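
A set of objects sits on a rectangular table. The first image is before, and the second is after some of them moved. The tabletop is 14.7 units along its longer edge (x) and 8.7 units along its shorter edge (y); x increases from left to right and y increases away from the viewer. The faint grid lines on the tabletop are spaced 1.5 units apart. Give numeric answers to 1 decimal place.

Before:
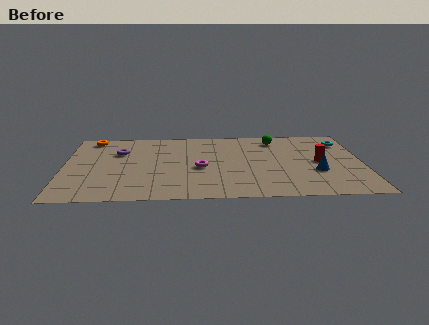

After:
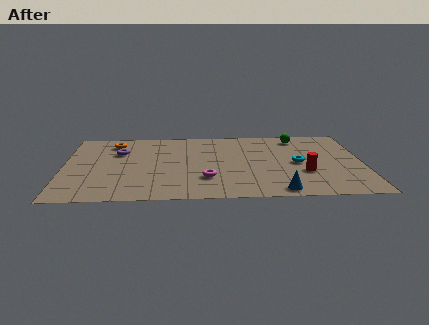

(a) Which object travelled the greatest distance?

the cyan torus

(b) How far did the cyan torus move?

3.4

From (13.8, 6.7) to (11.5, 4.2), the cyan torus covered √(2.3² + 2.5²) ≈ 3.4 units.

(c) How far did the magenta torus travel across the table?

1.3

From (6.7, 3.8) to (7.0, 2.5), the magenta torus covered √(0.3² + 1.3²) ≈ 1.3 units.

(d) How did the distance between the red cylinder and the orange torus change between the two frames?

-1.5

Before: roughly 11.8 units apart; after: 10.3. That's 1.5 units closer together.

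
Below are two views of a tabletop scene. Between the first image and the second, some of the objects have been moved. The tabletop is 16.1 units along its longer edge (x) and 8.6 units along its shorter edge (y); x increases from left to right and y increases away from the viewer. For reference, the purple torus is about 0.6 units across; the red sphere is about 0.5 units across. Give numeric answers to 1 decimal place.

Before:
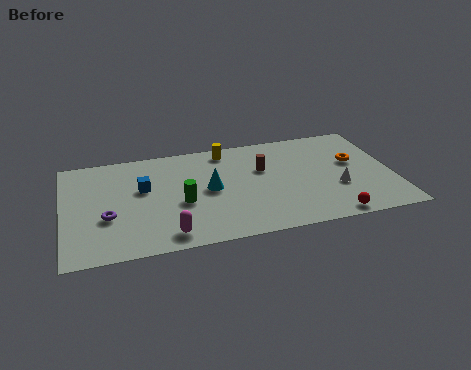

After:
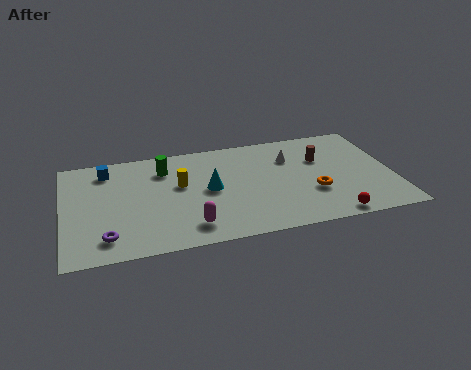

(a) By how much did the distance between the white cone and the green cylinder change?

-1.4

Before: roughly 7.6 units apart; after: 6.2. That's 1.4 units closer together.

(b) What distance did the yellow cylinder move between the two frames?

3.4

From (8.1, 7.5) to (5.7, 5.1), the yellow cylinder covered √(2.4² + 2.4²) ≈ 3.4 units.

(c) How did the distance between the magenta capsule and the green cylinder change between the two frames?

+2.6

The distance was about 2.5 in the first image and 5.1 in the second, so they moved 2.6 units further apart.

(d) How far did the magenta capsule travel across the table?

1.2

The magenta capsule moved from about (4.9, 1.2) to (6.0, 1.6), a distance of √(1.1² + 0.4²) ≈ 1.2.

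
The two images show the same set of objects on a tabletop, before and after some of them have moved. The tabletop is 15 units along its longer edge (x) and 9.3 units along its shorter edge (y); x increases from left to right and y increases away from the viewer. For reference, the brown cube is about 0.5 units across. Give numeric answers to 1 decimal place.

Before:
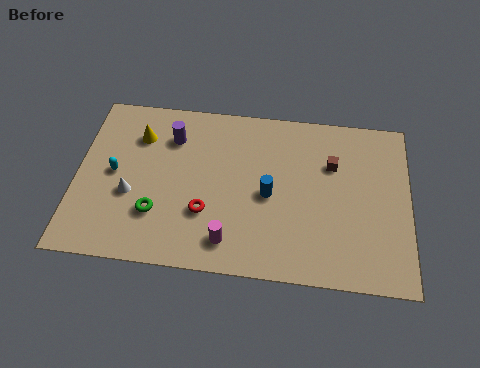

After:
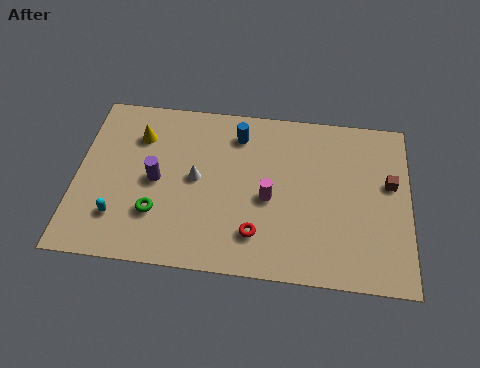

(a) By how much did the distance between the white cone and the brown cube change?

-0.7

The distance was about 9.4 in the first image and 8.7 in the second, so they moved 0.7 units closer together.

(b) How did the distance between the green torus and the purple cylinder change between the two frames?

-2.5

They were about 4.3 units apart before and 1.8 after — 2.5 units closer together.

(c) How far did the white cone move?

3.1

The white cone was near (2.5, 3.6) before and (5.4, 4.8) after, so it travelled √(2.9² + 1.2²) ≈ 3.1 units.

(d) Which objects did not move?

the yellow cone and the green torus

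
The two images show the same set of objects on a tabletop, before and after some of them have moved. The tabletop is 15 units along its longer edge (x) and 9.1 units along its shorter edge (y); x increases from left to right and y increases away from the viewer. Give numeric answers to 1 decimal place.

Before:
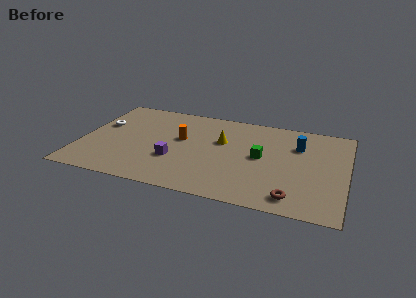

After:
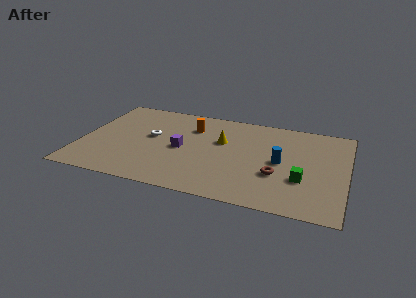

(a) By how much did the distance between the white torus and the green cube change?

-0.3

Before: roughly 9.2 units apart; after: 8.9. That's 0.3 units closer together.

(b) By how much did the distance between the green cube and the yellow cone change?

+2.9

Before: roughly 2.5 units apart; after: 5.4. That's 2.9 units further apart.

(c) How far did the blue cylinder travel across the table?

2.1

The blue cylinder moved from about (12.2, 6.4) to (11.3, 4.5), a distance of √(0.9² + 1.9²) ≈ 2.1.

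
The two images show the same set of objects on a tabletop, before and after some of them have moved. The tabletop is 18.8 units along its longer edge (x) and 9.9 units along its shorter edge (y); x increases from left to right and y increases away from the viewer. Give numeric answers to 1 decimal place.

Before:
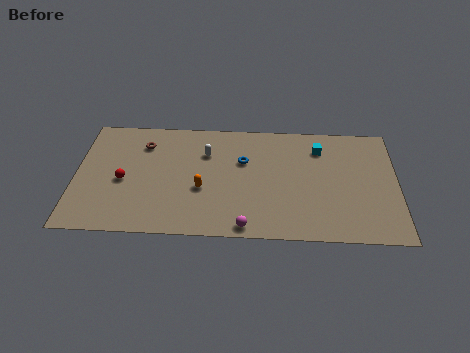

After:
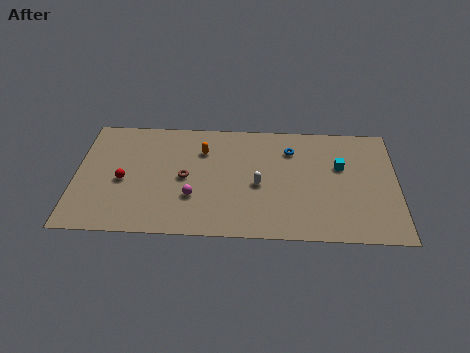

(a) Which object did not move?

the red sphere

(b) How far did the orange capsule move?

3.3

The orange capsule was near (7.4, 3.9) before and (7.4, 7.2) after, so it travelled √(0.0² + 3.3²) ≈ 3.3 units.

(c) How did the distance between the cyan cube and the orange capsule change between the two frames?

+0.3

They were about 7.9 units apart before and 8.2 after — 0.3 units further apart.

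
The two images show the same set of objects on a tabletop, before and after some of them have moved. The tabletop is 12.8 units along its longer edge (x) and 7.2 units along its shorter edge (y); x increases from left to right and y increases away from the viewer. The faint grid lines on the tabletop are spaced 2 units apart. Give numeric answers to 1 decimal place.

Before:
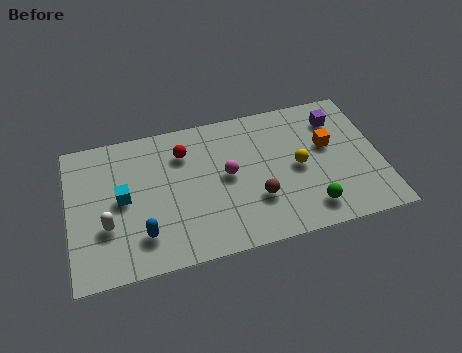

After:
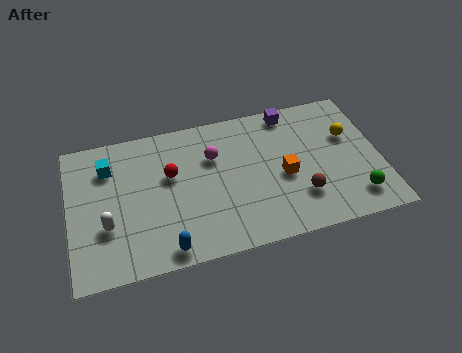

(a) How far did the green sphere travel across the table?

1.9

The green sphere moved from about (9.7, 1.3) to (11.6, 1.4), a distance of √(1.9² + 0.1²) ≈ 1.9.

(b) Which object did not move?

the white capsule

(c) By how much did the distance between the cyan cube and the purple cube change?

-1.5

The distance was about 9.2 in the first image and 7.7 in the second, so they moved 1.5 units closer together.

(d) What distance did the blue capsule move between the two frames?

1.3

From (2.9, 1.7) to (3.8, 0.8), the blue capsule covered √(0.9² + 0.9²) ≈ 1.3 units.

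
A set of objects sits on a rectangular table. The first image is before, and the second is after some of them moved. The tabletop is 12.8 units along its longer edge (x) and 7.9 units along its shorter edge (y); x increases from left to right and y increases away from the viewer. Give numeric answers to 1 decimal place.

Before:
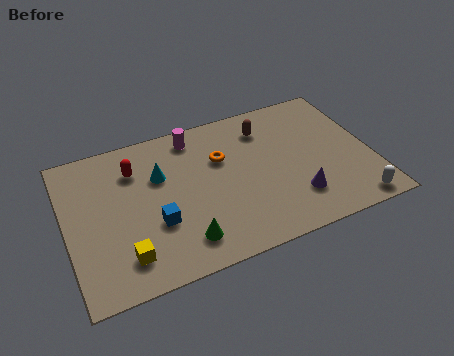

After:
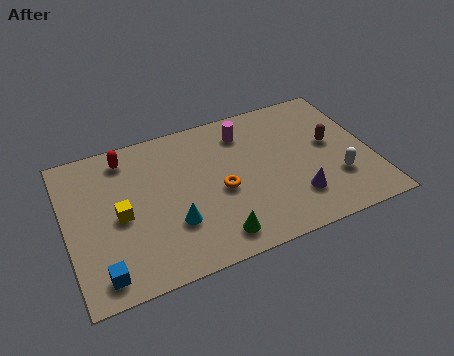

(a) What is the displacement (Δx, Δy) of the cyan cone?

(0.3, -2.7)

The cyan cone was at about (4.0, 5.2) and moved to about (4.3, 2.5).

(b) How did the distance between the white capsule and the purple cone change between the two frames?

-0.8

Before: roughly 2.6 units apart; after: 1.8. That's 0.8 units closer together.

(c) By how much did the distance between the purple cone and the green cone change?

-1.2

They were about 4.8 units apart before and 3.6 after — 1.2 units closer together.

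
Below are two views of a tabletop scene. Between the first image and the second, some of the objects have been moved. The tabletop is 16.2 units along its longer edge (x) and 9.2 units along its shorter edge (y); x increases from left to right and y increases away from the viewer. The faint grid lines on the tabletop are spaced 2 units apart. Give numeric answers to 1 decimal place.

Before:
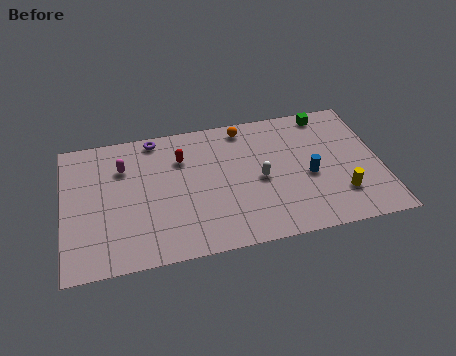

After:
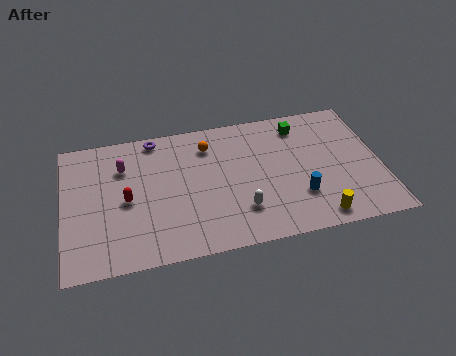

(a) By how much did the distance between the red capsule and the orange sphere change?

+1.6

The distance was about 3.6 in the first image and 5.2 in the second, so they moved 1.6 units further apart.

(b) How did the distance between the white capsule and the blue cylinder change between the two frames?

+0.5

Before: roughly 2.5 units apart; after: 3.0. That's 0.5 units further apart.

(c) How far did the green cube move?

1.5

The green cube was near (13.7, 8.2) before and (12.3, 7.6) after, so it travelled √(1.4² + 0.6²) ≈ 1.5 units.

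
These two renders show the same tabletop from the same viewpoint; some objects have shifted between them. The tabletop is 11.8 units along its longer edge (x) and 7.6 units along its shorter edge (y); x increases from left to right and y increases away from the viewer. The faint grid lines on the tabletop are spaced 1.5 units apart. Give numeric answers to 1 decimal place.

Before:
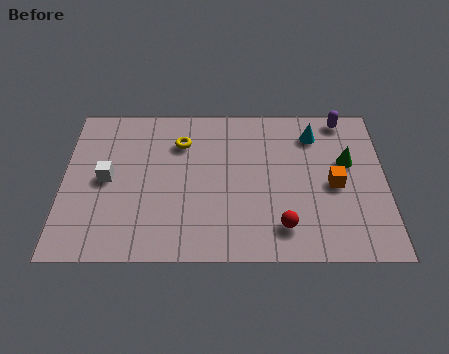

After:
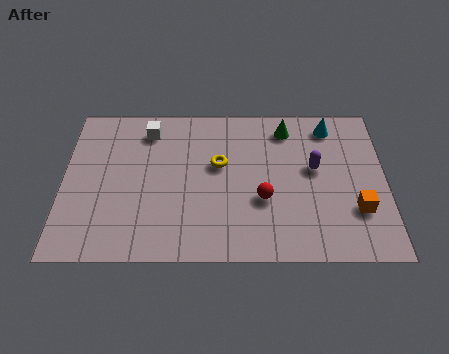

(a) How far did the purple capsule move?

2.7

The purple capsule moved from about (10.3, 6.8) to (9.2, 4.3), a distance of √(1.1² + 2.5²) ≈ 2.7.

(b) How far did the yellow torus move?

1.8

From (4.3, 5.6) to (5.7, 4.5), the yellow torus covered √(1.4² + 1.1²) ≈ 1.8 units.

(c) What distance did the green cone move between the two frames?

2.8

The green cone was near (10.4, 4.6) before and (8.2, 6.3) after, so it travelled √(2.2² + 1.7²) ≈ 2.8 units.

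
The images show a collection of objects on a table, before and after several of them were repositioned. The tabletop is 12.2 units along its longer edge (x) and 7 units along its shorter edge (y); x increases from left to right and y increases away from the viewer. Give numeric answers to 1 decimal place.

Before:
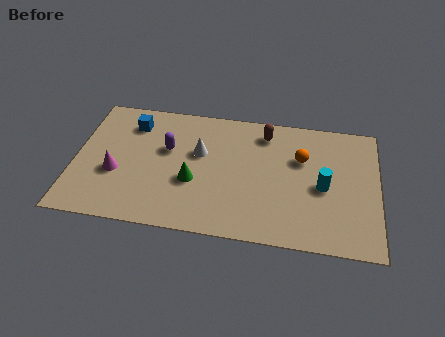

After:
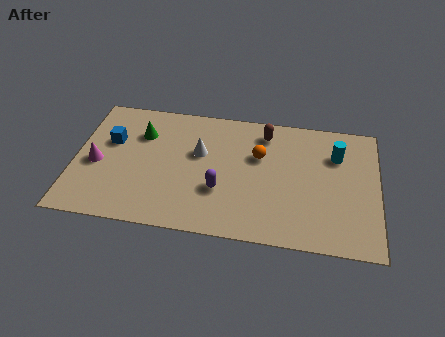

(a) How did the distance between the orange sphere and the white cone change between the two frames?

-1.7

Before: roughly 4.1 units apart; after: 2.4. That's 1.7 units closer together.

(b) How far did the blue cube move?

1.4

The blue cube was near (2.2, 5.5) before and (1.4, 4.4) after, so it travelled √(0.8² + 1.1²) ≈ 1.4 units.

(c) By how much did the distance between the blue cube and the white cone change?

+0.6

Before: roughly 3.0 units apart; after: 3.6. That's 0.6 units further apart.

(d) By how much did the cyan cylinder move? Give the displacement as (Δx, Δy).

(0.5, 1.8)

The cyan cylinder was at about (10.0, 3.2) and moved to about (10.5, 5.0).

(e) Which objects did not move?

the brown capsule and the white cone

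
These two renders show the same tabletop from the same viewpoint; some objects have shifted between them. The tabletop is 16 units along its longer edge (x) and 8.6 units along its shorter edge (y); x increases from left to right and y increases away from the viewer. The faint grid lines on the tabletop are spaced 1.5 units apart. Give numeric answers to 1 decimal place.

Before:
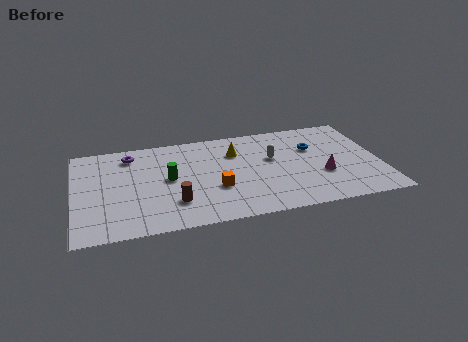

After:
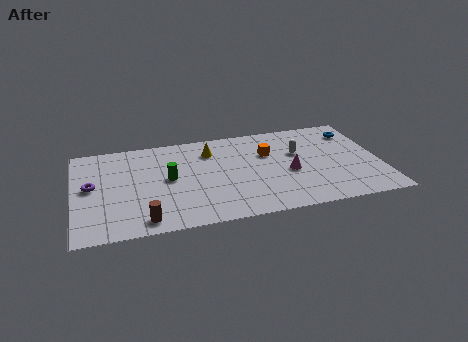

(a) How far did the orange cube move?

3.9

The orange cube was near (7.3, 3.1) before and (10.2, 5.7) after, so it travelled √(2.9² + 2.6²) ≈ 3.9 units.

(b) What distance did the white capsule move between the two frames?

1.4

From (10.4, 5.2) to (11.8, 5.4), the white capsule covered √(1.4² + 0.2²) ≈ 1.4 units.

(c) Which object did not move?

the green cylinder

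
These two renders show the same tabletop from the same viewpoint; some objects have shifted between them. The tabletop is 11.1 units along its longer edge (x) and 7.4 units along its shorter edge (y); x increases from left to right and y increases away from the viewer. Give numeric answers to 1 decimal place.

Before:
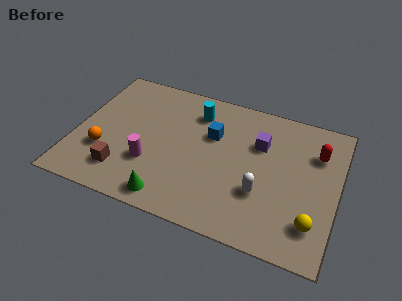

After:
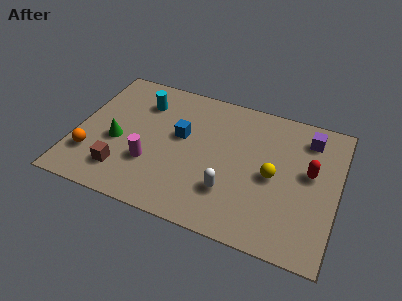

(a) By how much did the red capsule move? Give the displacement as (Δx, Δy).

(-0.2, -1.1)

From the two frames, the red capsule sits at roughly (10.1, 5.3) before and (9.9, 4.2) after.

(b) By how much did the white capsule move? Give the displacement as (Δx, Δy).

(-1.3, -0.4)

The white capsule started near (8.0, 2.5) and ended near (6.7, 2.1).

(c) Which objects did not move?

the magenta cylinder and the brown cube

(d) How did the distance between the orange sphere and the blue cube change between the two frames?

-0.7

They were about 5.0 units apart before and 4.3 after — 0.7 units closer together.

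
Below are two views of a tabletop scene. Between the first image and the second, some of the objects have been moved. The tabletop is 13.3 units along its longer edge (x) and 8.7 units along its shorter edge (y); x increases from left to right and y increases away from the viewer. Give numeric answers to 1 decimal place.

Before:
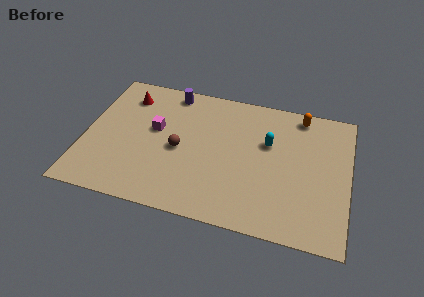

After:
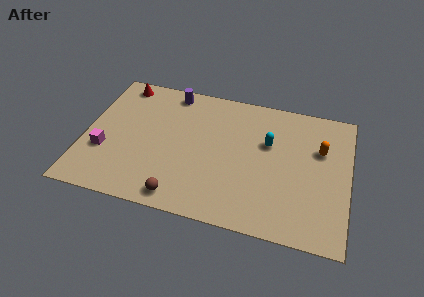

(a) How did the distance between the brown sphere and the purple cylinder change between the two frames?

+3.0

The distance was about 3.8 in the first image and 6.8 in the second, so they moved 3.0 units further apart.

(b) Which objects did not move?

the cyan capsule and the purple cylinder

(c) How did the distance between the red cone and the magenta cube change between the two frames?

+2.2

Before: roughly 2.5 units apart; after: 4.7. That's 2.2 units further apart.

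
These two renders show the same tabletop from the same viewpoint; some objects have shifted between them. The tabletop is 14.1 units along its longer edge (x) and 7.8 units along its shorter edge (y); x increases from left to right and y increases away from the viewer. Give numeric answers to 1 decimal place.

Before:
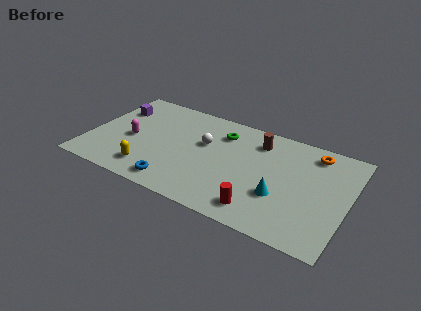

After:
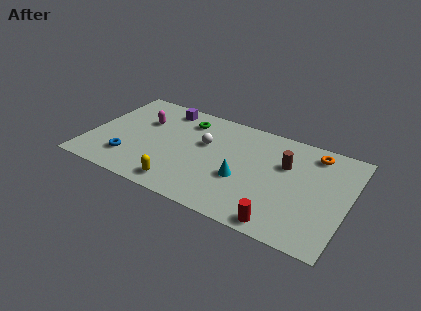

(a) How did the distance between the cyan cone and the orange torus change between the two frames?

+0.9

The distance was about 4.1 in the first image and 5.0 in the second, so they moved 0.9 units further apart.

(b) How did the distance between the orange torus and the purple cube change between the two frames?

-2.6

They were about 10.9 units apart before and 8.3 after — 2.6 units closer together.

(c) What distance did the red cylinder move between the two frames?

1.3

The red cylinder was near (9.7, 1.3) before and (10.9, 0.8) after, so it travelled √(1.2² + 0.5²) ≈ 1.3 units.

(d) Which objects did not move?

the white sphere and the orange torus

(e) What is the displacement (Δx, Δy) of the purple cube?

(2.6, 1.1)

The purple cube started near (1.1, 5.6) and ended near (3.7, 6.7).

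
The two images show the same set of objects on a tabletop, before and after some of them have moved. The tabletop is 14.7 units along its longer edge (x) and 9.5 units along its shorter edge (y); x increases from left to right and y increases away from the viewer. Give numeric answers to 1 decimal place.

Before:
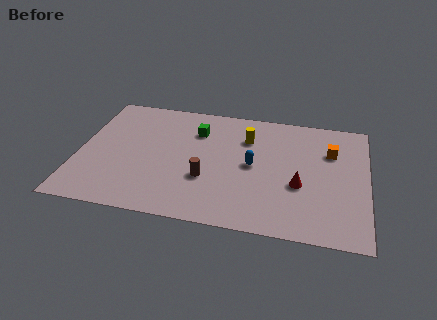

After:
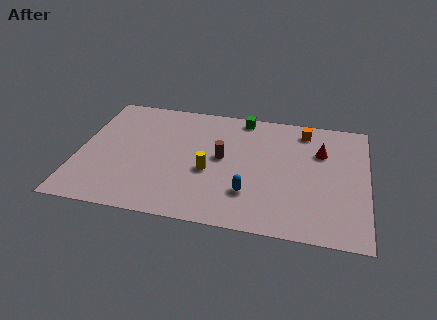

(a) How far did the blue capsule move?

2.2

From (8.9, 4.8) to (8.8, 2.6), the blue capsule covered √(0.1² + 2.2²) ≈ 2.2 units.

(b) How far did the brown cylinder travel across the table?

1.9

The brown cylinder moved from about (6.6, 3.3) to (7.3, 5.1), a distance of √(0.7² + 1.8²) ≈ 1.9.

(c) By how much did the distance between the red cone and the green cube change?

-1.7

The distance was about 6.3 in the first image and 4.6 in the second, so they moved 1.7 units closer together.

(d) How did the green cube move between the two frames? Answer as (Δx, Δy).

(2.3, 1.6)

The green cube was at about (5.9, 7.0) and moved to about (8.2, 8.6).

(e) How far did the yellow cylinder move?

3.5

From (8.5, 6.9) to (6.7, 3.9), the yellow cylinder covered √(1.8² + 3.0²) ≈ 3.5 units.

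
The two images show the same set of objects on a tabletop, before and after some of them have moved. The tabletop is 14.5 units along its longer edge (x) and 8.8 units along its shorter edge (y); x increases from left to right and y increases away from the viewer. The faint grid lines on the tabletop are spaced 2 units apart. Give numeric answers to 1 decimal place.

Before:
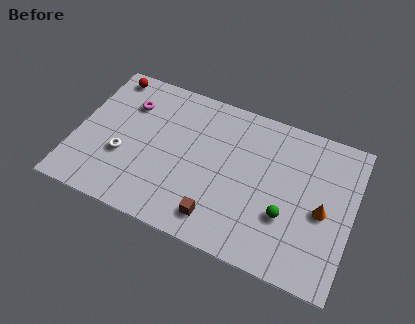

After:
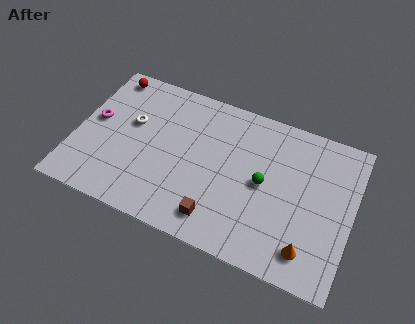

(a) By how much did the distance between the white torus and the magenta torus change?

-1.2

They were about 3.2 units apart before and 2.0 after — 1.2 units closer together.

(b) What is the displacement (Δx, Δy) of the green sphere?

(-1.3, 1.4)

From the two frames, the green sphere sits at roughly (11.2, 3.0) before and (9.9, 4.4) after.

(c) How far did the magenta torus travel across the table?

2.3

The magenta torus moved from about (2.5, 6.4) to (0.9, 4.8), a distance of √(1.6² + 1.6²) ≈ 2.3.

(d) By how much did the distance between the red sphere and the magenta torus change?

+1.1

Before: roughly 1.9 units apart; after: 3.0. That's 1.1 units further apart.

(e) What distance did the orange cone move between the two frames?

2.5

The orange cone moved from about (13.0, 4.0) to (12.5, 1.6), a distance of √(0.5² + 2.4²) ≈ 2.5.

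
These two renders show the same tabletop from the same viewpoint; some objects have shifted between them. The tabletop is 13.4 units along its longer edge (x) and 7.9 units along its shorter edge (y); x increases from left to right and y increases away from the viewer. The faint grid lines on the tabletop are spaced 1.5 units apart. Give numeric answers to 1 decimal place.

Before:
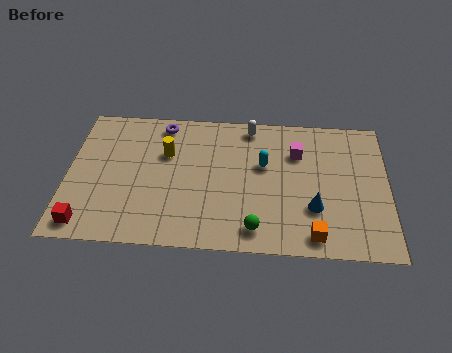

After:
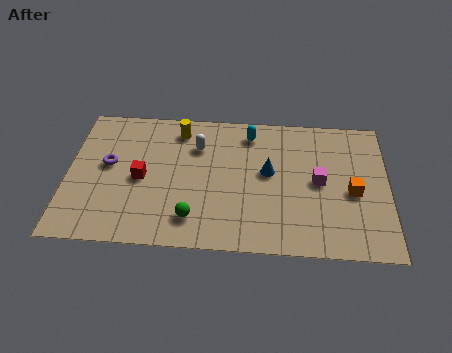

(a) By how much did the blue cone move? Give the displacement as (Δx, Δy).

(-1.9, 1.9)

From the two frames, the blue cone sits at roughly (10.3, 2.5) before and (8.4, 4.4) after.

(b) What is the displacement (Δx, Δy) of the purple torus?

(-2.2, -2.5)

The purple torus was at about (3.9, 6.9) and moved to about (1.7, 4.4).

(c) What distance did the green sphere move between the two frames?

2.6

The green sphere was near (7.9, 1.2) before and (5.3, 1.6) after, so it travelled √(2.6² + 0.4²) ≈ 2.6 units.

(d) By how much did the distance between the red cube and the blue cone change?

-4.2

Before: roughly 9.5 units apart; after: 5.3. That's 4.2 units closer together.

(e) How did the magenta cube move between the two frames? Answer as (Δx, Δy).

(0.9, -1.6)

The magenta cube was at about (9.6, 5.6) and moved to about (10.5, 4.0).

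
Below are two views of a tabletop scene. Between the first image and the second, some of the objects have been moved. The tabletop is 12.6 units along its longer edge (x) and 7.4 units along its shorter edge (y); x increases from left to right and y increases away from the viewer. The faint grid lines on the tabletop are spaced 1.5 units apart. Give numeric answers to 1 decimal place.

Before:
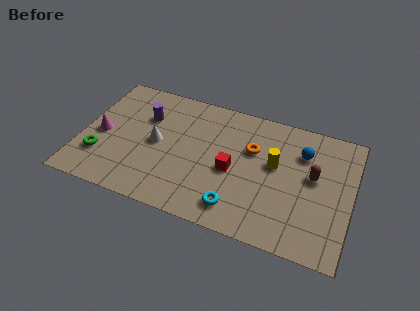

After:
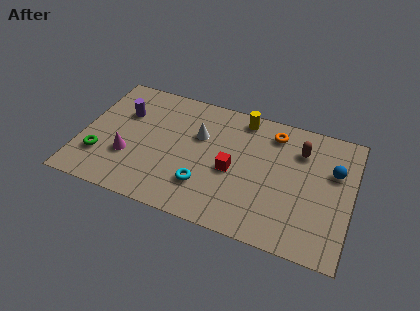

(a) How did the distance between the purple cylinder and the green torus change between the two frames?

-0.5

The distance was about 3.5 in the first image and 3.0 in the second, so they moved 0.5 units closer together.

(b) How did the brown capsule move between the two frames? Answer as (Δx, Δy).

(-0.7, 1.3)

The brown capsule was at about (10.8, 4.2) and moved to about (10.1, 5.5).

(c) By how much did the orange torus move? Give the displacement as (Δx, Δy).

(0.9, 1.3)

The orange torus was at about (7.9, 4.8) and moved to about (8.8, 6.1).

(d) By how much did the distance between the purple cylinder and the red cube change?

+0.9

Before: roughly 4.7 units apart; after: 5.6. That's 0.9 units further apart.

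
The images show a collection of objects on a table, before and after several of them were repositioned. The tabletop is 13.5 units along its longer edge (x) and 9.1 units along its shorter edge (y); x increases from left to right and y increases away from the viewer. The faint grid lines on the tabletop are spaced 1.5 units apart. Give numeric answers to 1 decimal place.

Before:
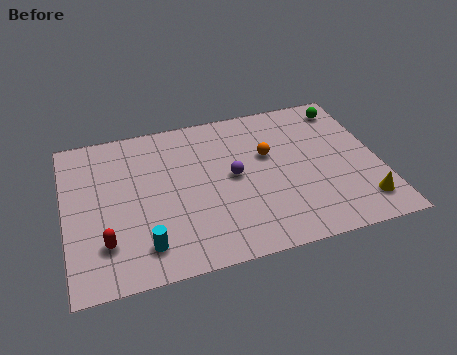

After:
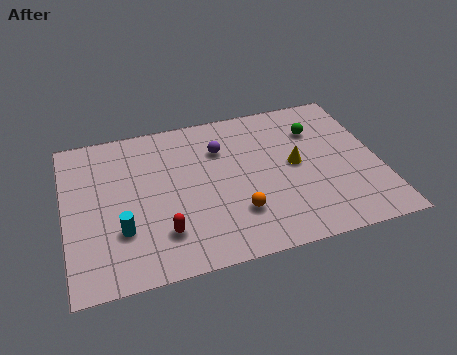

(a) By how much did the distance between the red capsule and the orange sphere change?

-4.7

The distance was about 7.9 in the first image and 3.2 in the second, so they moved 4.7 units closer together.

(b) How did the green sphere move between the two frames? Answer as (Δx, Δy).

(-1.4, -1.1)

The green sphere was at about (12.4, 7.7) and moved to about (11.0, 6.6).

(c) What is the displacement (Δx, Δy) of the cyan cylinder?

(-0.9, 1.1)

The cyan cylinder started near (3.2, 1.7) and ended near (2.3, 2.8).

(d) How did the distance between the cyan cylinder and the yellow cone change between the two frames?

-1.5

They were about 9.3 units apart before and 7.8 after — 1.5 units closer together.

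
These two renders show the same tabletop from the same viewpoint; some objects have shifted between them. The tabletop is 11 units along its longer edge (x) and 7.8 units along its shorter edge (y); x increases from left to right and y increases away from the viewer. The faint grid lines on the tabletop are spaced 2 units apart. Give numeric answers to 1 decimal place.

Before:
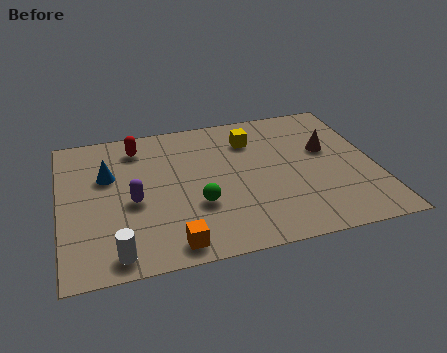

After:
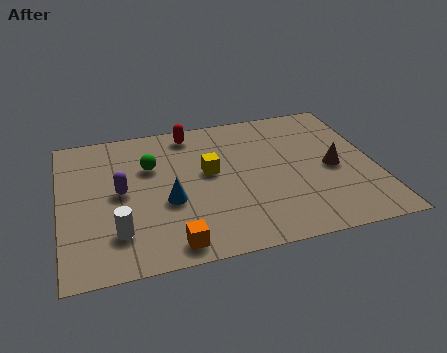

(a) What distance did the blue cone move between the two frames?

2.8

The blue cone moved from about (1.7, 5.0) to (3.7, 3.1), a distance of √(2.0² + 1.9²) ≈ 2.8.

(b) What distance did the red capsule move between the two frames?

1.9

From (2.8, 6.4) to (4.7, 6.8), the red capsule covered √(1.9² + 0.4²) ≈ 1.9 units.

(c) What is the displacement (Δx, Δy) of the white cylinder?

(0.1, 1.0)

The white cylinder started near (1.8, 0.9) and ended near (1.9, 1.9).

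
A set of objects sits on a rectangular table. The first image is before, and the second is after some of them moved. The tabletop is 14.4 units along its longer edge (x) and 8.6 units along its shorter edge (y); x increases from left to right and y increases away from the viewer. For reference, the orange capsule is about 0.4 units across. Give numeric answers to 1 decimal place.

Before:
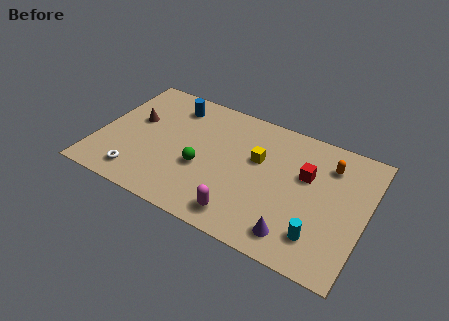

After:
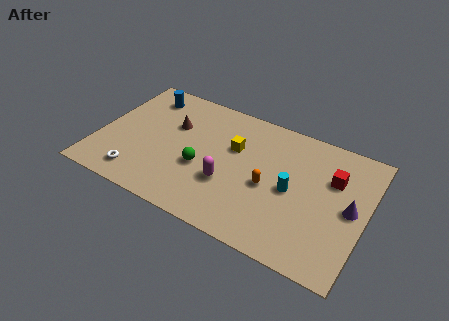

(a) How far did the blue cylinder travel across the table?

1.6

The blue cylinder was near (3.6, 7.0) before and (2.0, 7.1) after, so it travelled √(1.6² + 0.1²) ≈ 1.6 units.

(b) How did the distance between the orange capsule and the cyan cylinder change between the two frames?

-3.5

The distance was about 4.7 in the first image and 1.2 in the second, so they moved 3.5 units closer together.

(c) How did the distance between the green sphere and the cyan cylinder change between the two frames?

-1.8

The distance was about 6.7 in the first image and 4.9 in the second, so they moved 1.8 units closer together.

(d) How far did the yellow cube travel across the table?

1.3

The yellow cube was near (8.5, 5.3) before and (7.2, 5.5) after, so it travelled √(1.3² + 0.2²) ≈ 1.3 units.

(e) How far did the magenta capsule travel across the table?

2.0

The magenta capsule moved from about (8.2, 1.3) to (7.2, 3.0), a distance of √(1.0² + 1.7²) ≈ 2.0.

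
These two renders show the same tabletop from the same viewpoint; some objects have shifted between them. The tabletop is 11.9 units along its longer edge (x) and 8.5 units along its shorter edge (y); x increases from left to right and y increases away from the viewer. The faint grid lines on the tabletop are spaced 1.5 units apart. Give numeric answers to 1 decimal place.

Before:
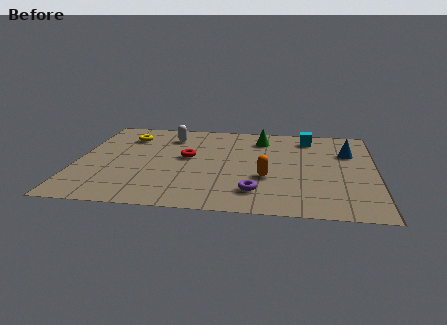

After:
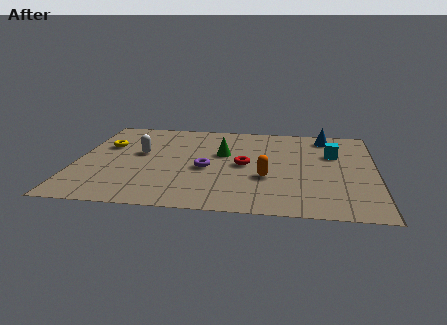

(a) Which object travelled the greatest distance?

the purple torus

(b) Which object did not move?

the orange capsule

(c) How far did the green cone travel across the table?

2.2

The green cone was near (7.3, 6.8) before and (5.8, 5.2) after, so it travelled √(1.5² + 1.6²) ≈ 2.2 units.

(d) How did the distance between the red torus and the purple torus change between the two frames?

-2.4

The distance was about 4.0 in the first image and 1.6 in the second, so they moved 2.4 units closer together.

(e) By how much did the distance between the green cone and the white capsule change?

-0.4

They were about 3.7 units apart before and 3.3 after — 0.4 units closer together.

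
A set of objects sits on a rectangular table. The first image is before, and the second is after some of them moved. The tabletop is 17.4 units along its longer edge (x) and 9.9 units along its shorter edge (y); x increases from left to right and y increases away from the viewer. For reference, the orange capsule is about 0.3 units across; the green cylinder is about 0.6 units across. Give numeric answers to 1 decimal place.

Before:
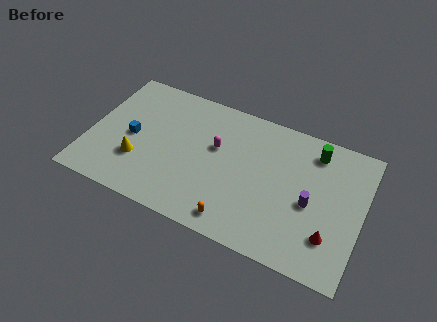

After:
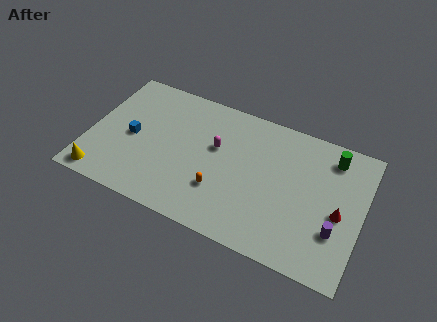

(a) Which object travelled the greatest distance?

the yellow cone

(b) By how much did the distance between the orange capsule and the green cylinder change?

+0.3

The distance was about 8.1 in the first image and 8.4 in the second, so they moved 0.3 units further apart.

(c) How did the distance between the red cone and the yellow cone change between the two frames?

+2.9

Before: roughly 12.3 units apart; after: 15.2. That's 2.9 units further apart.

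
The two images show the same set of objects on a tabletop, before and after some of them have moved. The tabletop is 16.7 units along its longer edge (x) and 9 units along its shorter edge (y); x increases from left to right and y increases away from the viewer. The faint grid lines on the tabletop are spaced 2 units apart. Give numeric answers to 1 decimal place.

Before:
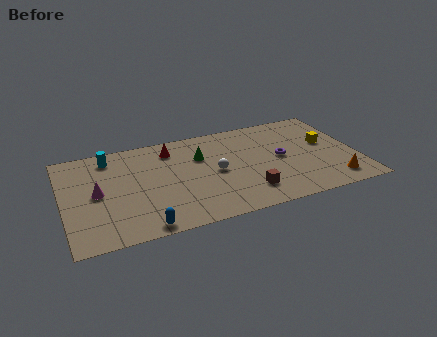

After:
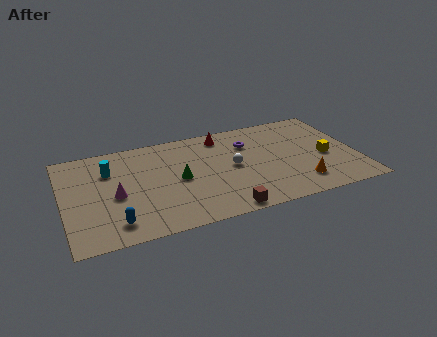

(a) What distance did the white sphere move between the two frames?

1.0

The white sphere was near (8.6, 4.4) before and (9.6, 4.6) after, so it travelled √(1.0² + 0.2²) ≈ 1.0 units.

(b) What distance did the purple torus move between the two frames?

2.5

The purple torus was near (12.4, 4.6) before and (10.7, 6.5) after, so it travelled √(1.7² + 1.9²) ≈ 2.5 units.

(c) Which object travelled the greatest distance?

the red cone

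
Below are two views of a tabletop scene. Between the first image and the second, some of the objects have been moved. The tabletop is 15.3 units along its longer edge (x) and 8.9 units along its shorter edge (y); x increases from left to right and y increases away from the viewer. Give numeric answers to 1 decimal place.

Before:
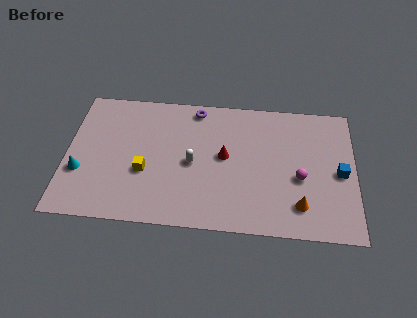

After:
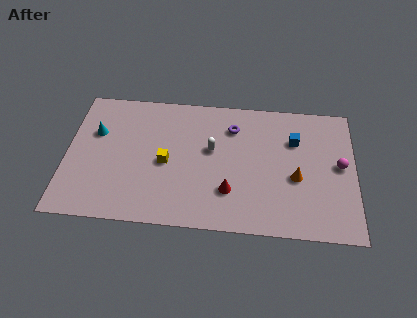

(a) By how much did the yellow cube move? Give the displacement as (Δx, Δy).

(1.1, 0.7)

From the two frames, the yellow cube sits at roughly (4.2, 3.4) before and (5.3, 4.1) after.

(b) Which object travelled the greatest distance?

the blue cube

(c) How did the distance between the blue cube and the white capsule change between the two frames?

-3.3

They were about 7.8 units apart before and 4.5 after — 3.3 units closer together.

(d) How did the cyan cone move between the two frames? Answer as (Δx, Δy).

(0.7, 2.7)

The cyan cone was at about (0.8, 3.1) and moved to about (1.5, 5.8).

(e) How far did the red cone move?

2.3

From (8.4, 4.8) to (8.7, 2.5), the red cone covered √(0.3² + 2.3²) ≈ 2.3 units.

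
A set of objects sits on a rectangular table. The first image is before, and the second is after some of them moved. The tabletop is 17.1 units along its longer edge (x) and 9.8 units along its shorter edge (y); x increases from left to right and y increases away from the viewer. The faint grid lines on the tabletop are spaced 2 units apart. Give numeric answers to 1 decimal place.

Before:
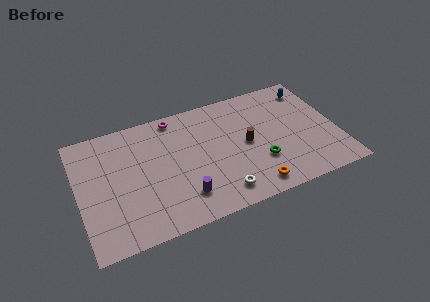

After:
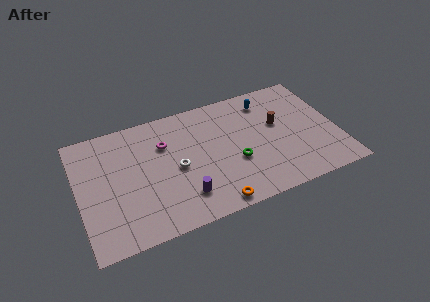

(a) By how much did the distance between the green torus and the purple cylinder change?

-1.4

They were about 5.3 units apart before and 3.9 after — 1.4 units closer together.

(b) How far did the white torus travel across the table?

4.0

The white torus was near (9.0, 1.6) before and (6.4, 4.6) after, so it travelled √(2.6² + 3.0²) ≈ 4.0 units.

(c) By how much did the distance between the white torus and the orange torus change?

+2.1

The distance was about 2.1 in the first image and 4.2 in the second, so they moved 2.1 units further apart.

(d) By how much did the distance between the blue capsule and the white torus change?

-2.2

They were about 9.4 units apart before and 7.2 after — 2.2 units closer together.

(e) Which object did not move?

the purple cylinder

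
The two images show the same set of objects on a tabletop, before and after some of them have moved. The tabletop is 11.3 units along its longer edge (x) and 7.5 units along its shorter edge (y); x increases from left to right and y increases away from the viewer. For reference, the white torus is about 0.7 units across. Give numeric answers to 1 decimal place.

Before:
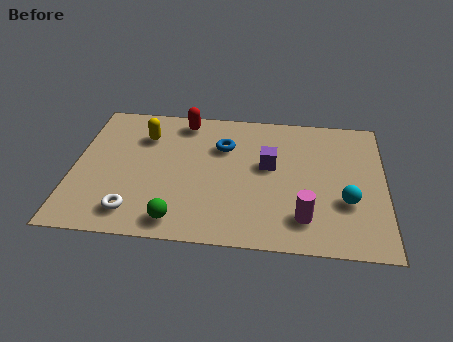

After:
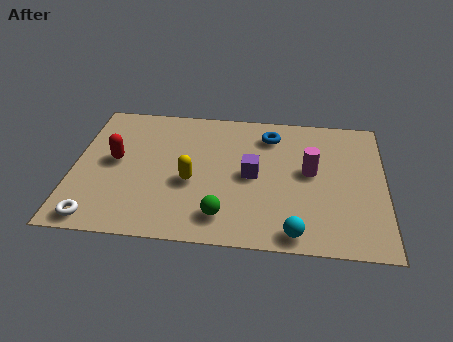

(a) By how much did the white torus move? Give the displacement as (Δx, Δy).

(-1.3, -0.5)

The white torus was at about (2.3, 1.3) and moved to about (1.0, 0.8).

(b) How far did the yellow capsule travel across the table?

3.0

From (2.5, 5.5) to (4.3, 3.1), the yellow capsule covered √(1.8² + 2.4²) ≈ 3.0 units.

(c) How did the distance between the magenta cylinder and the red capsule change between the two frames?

+0.4

The distance was about 6.7 in the first image and 7.1 in the second, so they moved 0.4 units further apart.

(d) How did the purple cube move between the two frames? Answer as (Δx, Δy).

(-0.6, -0.6)

From the two frames, the purple cube sits at roughly (7.1, 4.3) before and (6.5, 3.7) after.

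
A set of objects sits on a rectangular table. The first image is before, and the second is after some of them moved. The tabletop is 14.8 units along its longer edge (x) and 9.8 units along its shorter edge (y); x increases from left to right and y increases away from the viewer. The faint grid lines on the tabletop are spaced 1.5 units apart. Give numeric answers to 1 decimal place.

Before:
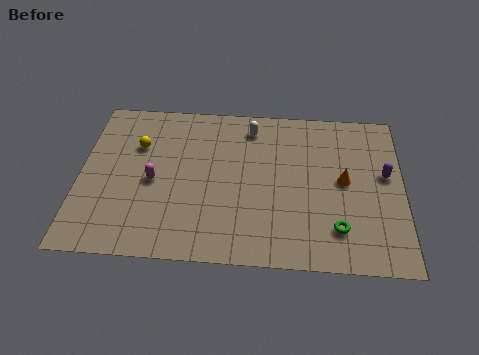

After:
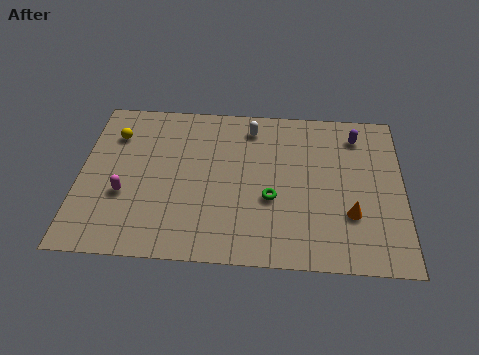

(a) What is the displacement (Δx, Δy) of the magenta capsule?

(-1.3, -0.9)

The magenta capsule started near (3.4, 4.5) and ended near (2.1, 3.6).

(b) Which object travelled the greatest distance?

the green torus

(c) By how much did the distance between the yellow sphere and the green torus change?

-2.1

The distance was about 10.2 in the first image and 8.1 in the second, so they moved 2.1 units closer together.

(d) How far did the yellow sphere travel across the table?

1.3

The yellow sphere moved from about (2.6, 6.7) to (1.5, 7.3), a distance of √(1.1² + 0.6²) ≈ 1.3.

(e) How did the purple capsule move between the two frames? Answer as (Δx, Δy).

(-1.3, 2.4)

From the two frames, the purple capsule sits at roughly (14.0, 5.6) before and (12.7, 8.0) after.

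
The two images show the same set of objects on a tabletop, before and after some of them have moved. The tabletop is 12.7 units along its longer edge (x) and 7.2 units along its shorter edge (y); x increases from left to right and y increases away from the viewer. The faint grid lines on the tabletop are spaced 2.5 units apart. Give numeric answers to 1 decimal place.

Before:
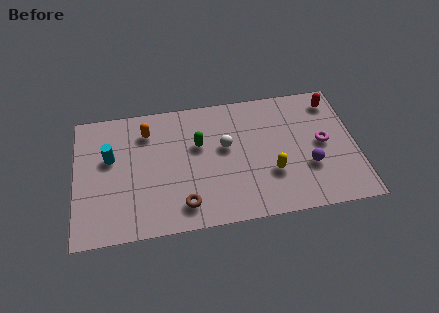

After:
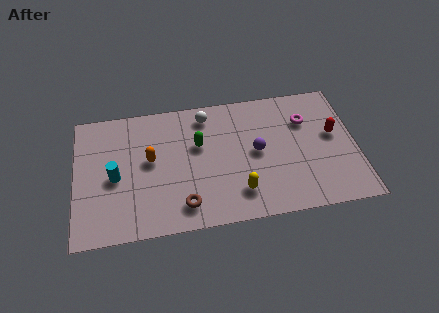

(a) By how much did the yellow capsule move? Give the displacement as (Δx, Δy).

(-1.5, -0.8)

The yellow capsule started near (8.8, 2.4) and ended near (7.3, 1.6).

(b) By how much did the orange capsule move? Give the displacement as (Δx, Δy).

(0.1, -1.6)

The orange capsule started near (3.3, 5.6) and ended near (3.4, 4.0).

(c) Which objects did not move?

the green capsule and the brown torus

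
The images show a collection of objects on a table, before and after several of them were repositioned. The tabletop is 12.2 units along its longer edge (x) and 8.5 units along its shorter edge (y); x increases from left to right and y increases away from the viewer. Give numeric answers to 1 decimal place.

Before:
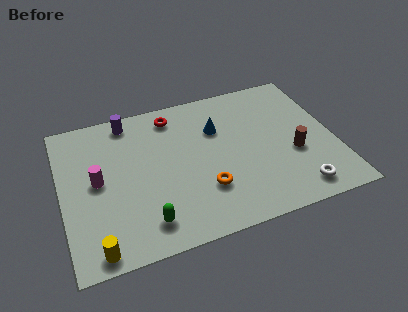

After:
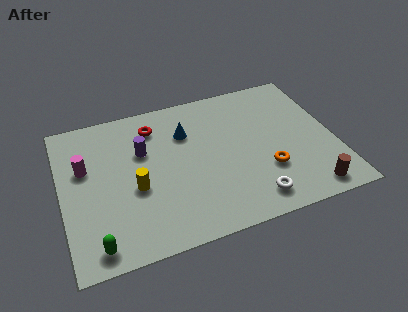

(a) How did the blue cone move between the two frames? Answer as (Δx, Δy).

(-1.4, 0.2)

The blue cone was at about (7.1, 5.8) and moved to about (5.7, 6.0).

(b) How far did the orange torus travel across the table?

2.8

The orange torus moved from about (6.2, 2.5) to (9.0, 2.7), a distance of √(2.8² + 0.2²) ≈ 2.8.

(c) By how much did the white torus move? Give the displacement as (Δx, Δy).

(-2.0, 0.1)

The white torus started near (10.2, 1.2) and ended near (8.2, 1.3).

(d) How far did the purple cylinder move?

2.1

The purple cylinder moved from about (3.2, 7.5) to (3.7, 5.5), a distance of √(0.5² + 2.0²) ≈ 2.1.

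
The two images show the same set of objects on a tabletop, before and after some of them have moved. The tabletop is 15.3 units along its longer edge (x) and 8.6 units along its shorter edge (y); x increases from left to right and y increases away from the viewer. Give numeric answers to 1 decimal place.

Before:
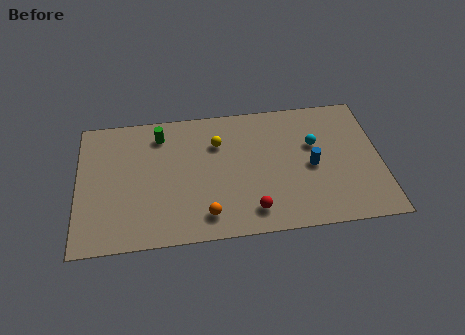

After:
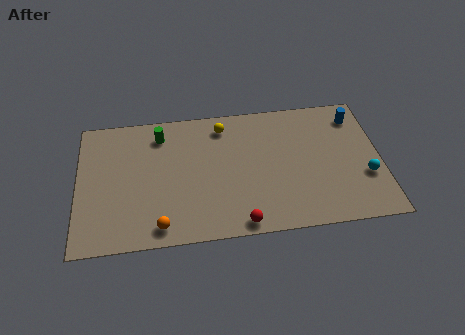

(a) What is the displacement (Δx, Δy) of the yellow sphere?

(0.3, 1.1)

From the two frames, the yellow sphere sits at roughly (7.1, 6.1) before and (7.4, 7.2) after.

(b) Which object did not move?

the green cylinder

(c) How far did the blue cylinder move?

3.8

The blue cylinder moved from about (11.8, 4.0) to (14.2, 7.0), a distance of √(2.4² + 3.0²) ≈ 3.8.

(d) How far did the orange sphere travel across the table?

2.3

From (6.4, 1.5) to (4.1, 1.1), the orange sphere covered √(2.3² + 0.4²) ≈ 2.3 units.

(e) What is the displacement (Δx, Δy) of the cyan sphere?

(2.5, -2.4)

From the two frames, the cyan sphere sits at roughly (12.0, 5.4) before and (14.5, 3.0) after.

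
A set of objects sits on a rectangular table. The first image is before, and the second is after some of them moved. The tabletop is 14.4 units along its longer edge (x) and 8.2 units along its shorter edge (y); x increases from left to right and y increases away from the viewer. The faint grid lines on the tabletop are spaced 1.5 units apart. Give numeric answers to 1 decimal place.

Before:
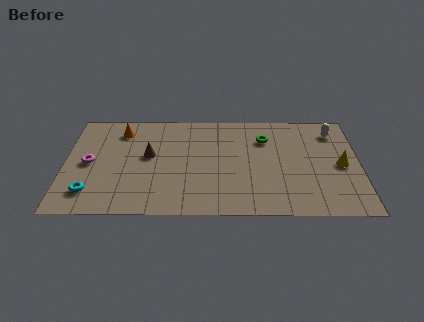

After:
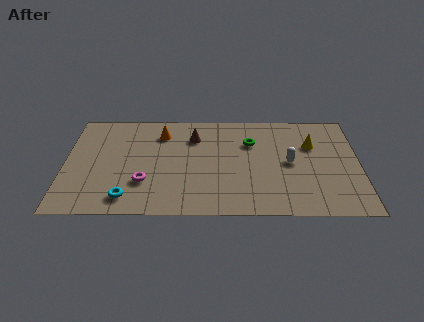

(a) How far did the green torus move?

0.8

The green torus moved from about (9.8, 6.0) to (9.1, 5.7), a distance of √(0.7² + 0.3²) ≈ 0.8.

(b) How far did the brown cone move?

2.7

The brown cone moved from about (4.1, 4.6) to (6.3, 6.1), a distance of √(2.2² + 1.5²) ≈ 2.7.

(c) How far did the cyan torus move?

1.8

The cyan torus was near (1.3, 1.7) before and (3.1, 1.3) after, so it travelled √(1.8² + 0.4²) ≈ 1.8 units.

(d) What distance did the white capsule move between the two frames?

3.3

The white capsule was near (13.2, 6.6) before and (11.0, 4.1) after, so it travelled √(2.2² + 2.5²) ≈ 3.3 units.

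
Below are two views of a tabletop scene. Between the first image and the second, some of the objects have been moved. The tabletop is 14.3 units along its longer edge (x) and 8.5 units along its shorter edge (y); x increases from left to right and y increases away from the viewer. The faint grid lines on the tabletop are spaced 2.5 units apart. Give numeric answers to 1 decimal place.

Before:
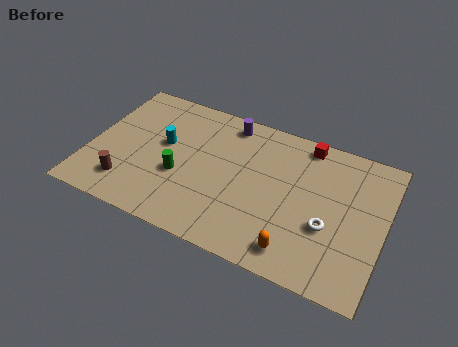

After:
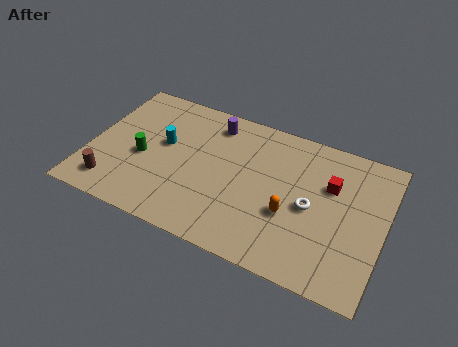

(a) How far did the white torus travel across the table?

1.2

From (11.7, 3.2) to (10.8, 4.0), the white torus covered √(0.9² + 0.8²) ≈ 1.2 units.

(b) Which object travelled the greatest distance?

the red cube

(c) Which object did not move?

the cyan cylinder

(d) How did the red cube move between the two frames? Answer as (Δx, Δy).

(1.4, -2.0)

From the two frames, the red cube sits at roughly (10.2, 7.6) before and (11.6, 5.6) after.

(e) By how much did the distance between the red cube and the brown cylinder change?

+1.0

The distance was about 10.0 in the first image and 11.0 in the second, so they moved 1.0 units further apart.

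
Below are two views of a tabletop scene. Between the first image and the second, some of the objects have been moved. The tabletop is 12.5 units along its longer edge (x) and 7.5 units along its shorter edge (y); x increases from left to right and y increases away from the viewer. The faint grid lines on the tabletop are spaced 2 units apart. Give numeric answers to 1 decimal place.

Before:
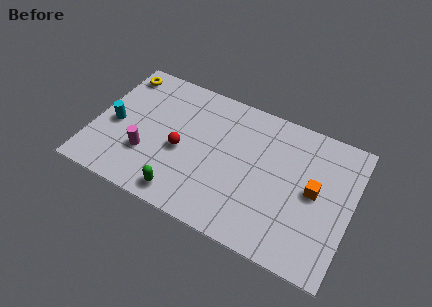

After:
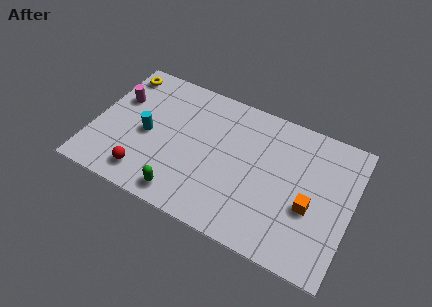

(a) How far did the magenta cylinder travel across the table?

3.0

The magenta cylinder was near (2.7, 2.4) before and (1.0, 4.9) after, so it travelled √(1.7² + 2.5²) ≈ 3.0 units.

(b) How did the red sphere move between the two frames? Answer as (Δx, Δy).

(-1.5, -2.0)

The red sphere started near (4.3, 3.3) and ended near (2.8, 1.3).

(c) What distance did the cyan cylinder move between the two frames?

1.6

The cyan cylinder was near (1.0, 3.4) before and (2.6, 3.5) after, so it travelled √(1.6² + 0.1²) ≈ 1.6 units.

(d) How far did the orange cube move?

0.9

The orange cube moved from about (10.7, 3.9) to (10.6, 3.0), a distance of √(0.1² + 0.9²) ≈ 0.9.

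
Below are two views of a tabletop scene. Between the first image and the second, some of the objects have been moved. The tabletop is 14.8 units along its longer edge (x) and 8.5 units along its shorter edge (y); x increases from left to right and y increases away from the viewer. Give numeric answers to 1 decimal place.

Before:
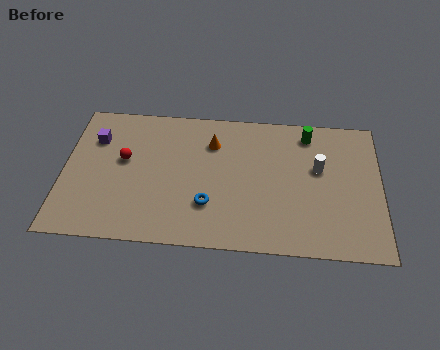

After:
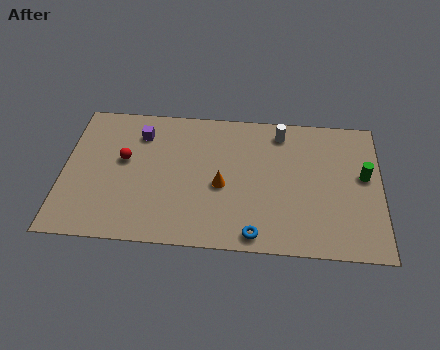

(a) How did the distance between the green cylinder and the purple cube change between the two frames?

+0.6

The distance was about 10.1 in the first image and 10.7 in the second, so they moved 0.6 units further apart.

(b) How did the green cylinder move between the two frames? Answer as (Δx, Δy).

(2.6, -2.4)

The green cylinder started near (11.4, 7.2) and ended near (14.0, 4.8).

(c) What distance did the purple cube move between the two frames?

2.2

The purple cube was near (1.4, 6.1) before and (3.5, 6.6) after, so it travelled √(2.1² + 0.5²) ≈ 2.2 units.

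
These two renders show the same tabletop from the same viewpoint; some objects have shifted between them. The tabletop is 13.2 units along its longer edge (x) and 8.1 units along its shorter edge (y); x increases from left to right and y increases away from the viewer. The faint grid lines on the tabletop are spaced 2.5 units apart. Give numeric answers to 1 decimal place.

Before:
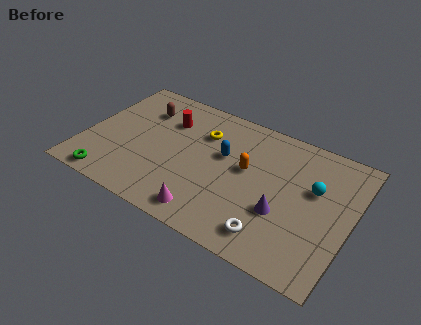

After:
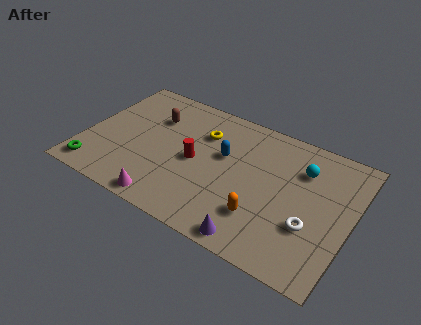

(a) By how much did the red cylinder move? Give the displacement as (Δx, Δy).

(1.7, -1.9)

The red cylinder was at about (3.8, 5.8) and moved to about (5.5, 3.9).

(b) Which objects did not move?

the blue capsule and the yellow torus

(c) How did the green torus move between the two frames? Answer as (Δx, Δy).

(-0.8, 0.3)

The green torus started near (1.7, 0.8) and ended near (0.9, 1.1).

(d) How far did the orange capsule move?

2.6

The orange capsule was near (8.0, 4.6) before and (9.1, 2.2) after, so it travelled √(1.1² + 2.4²) ≈ 2.6 units.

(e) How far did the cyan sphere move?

1.1

The cyan sphere moved from about (11.3, 5.0) to (10.6, 5.9), a distance of √(0.7² + 0.9²) ≈ 1.1.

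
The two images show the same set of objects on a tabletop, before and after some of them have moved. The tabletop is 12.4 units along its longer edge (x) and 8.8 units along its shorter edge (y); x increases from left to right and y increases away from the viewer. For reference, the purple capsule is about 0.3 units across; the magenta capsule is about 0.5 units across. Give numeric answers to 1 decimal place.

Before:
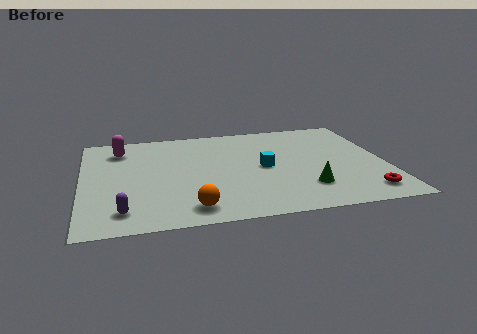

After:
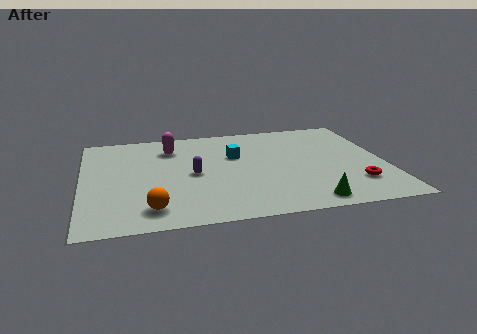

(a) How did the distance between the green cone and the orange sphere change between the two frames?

+1.5

They were about 4.8 units apart before and 6.3 after — 1.5 units further apart.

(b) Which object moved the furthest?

the purple capsule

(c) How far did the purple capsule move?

4.0

The purple capsule moved from about (1.6, 1.5) to (4.5, 4.2), a distance of √(2.9² + 2.7²) ≈ 4.0.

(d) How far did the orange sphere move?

1.6

From (4.3, 1.3) to (2.7, 1.5), the orange sphere covered √(1.6² + 0.2²) ≈ 1.6 units.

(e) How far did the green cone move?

1.2

The green cone moved from about (9.0, 2.2) to (9.0, 1.0), a distance of √(0.0² + 1.2²) ≈ 1.2.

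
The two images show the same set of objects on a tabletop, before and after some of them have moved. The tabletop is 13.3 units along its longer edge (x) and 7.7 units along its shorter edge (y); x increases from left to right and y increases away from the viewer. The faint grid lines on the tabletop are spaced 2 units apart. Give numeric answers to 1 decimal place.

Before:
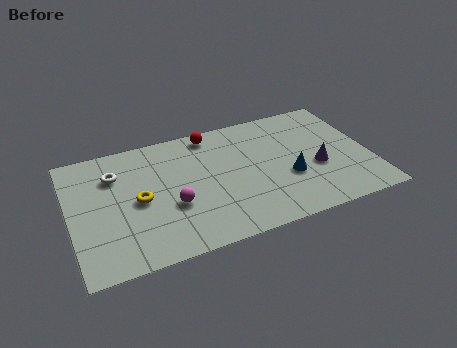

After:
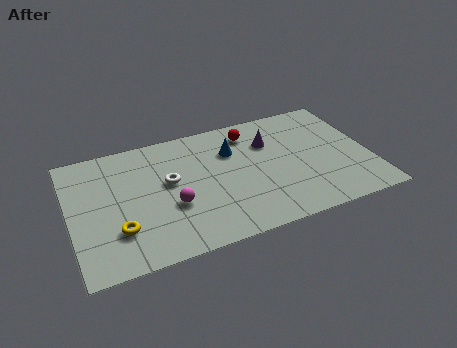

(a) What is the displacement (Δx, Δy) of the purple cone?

(-1.9, 2.3)

From the two frames, the purple cone sits at roughly (10.9, 3.1) before and (9.0, 5.4) after.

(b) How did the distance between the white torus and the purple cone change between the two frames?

-4.4

Before: roughly 9.1 units apart; after: 4.7. That's 4.4 units closer together.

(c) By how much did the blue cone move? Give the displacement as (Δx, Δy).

(-2.3, 2.5)

From the two frames, the blue cone sits at roughly (9.6, 2.9) before and (7.3, 5.4) after.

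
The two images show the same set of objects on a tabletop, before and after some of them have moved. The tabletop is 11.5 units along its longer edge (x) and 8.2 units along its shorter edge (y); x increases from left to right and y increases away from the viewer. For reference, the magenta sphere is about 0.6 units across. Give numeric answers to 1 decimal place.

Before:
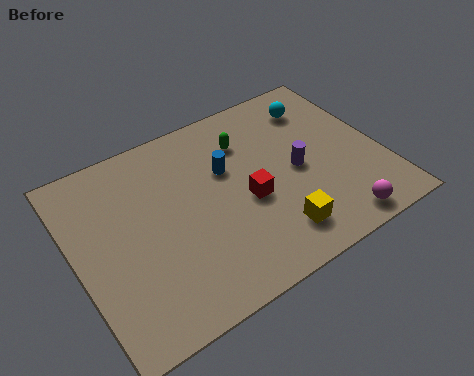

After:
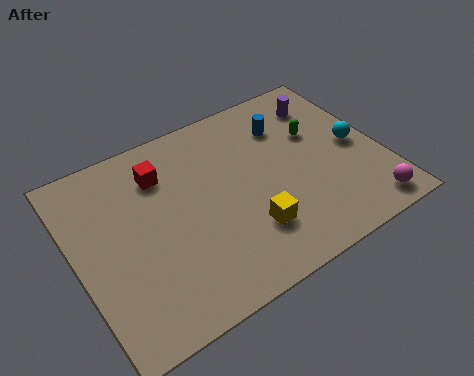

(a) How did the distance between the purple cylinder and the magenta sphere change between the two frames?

+2.4

The distance was about 3.1 in the first image and 5.5 in the second, so they moved 2.4 units further apart.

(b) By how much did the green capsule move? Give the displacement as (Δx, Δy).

(2.6, -0.9)

The green capsule was at about (6.7, 6.1) and moved to about (9.3, 5.2).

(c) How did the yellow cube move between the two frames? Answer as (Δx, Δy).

(-0.9, 0.6)

From the two frames, the yellow cube sits at roughly (7.0, 1.6) before and (6.1, 2.2) after.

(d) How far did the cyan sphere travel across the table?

2.7

From (9.6, 6.5) to (10.6, 4.0), the cyan sphere covered √(1.0² + 2.5²) ≈ 2.7 units.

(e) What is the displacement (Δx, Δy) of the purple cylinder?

(1.6, 2.6)

From the two frames, the purple cylinder sits at roughly (8.3, 3.9) before and (9.9, 6.5) after.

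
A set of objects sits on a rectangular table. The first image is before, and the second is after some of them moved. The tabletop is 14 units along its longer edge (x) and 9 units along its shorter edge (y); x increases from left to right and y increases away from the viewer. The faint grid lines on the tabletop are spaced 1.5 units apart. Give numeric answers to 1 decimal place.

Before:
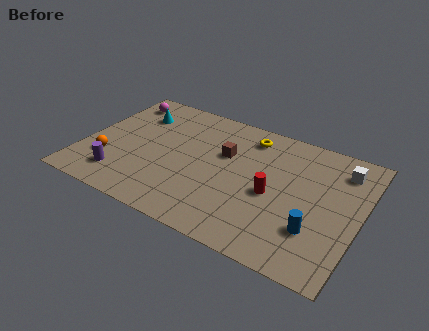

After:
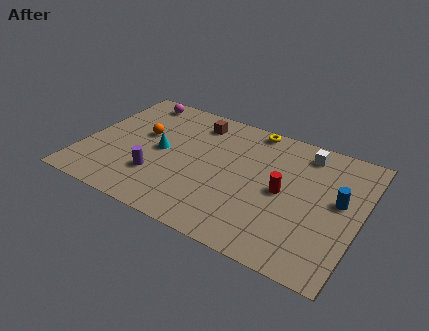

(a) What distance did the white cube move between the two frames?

1.9

From (12.8, 7.2) to (10.9, 7.6), the white cube covered √(1.9² + 0.4²) ≈ 1.9 units.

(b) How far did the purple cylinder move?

2.0

The purple cylinder moved from about (2.2, 1.8) to (4.0, 2.6), a distance of √(1.8² + 0.8²) ≈ 2.0.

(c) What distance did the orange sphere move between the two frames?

3.0

The orange sphere was near (1.4, 2.7) before and (2.8, 5.3) after, so it travelled √(1.4² + 2.6²) ≈ 3.0 units.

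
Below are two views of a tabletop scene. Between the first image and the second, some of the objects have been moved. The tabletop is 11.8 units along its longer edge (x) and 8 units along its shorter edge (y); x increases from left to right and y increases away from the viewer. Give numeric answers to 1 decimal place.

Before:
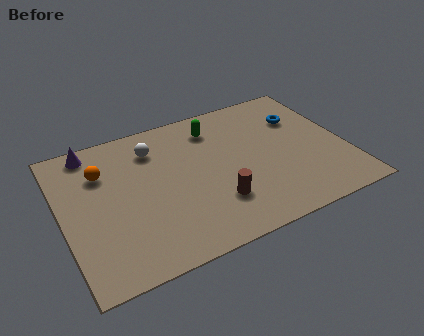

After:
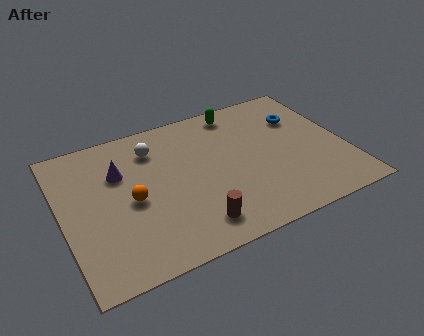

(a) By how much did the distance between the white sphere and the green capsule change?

+1.2

The distance was about 2.6 in the first image and 3.8 in the second, so they moved 1.2 units further apart.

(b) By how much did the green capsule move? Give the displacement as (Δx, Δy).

(1.1, 0.6)

The green capsule was at about (6.6, 6.4) and moved to about (7.7, 7.0).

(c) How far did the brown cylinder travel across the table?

1.3

From (6.1, 2.2) to (5.1, 1.4), the brown cylinder covered √(1.0² + 0.8²) ≈ 1.3 units.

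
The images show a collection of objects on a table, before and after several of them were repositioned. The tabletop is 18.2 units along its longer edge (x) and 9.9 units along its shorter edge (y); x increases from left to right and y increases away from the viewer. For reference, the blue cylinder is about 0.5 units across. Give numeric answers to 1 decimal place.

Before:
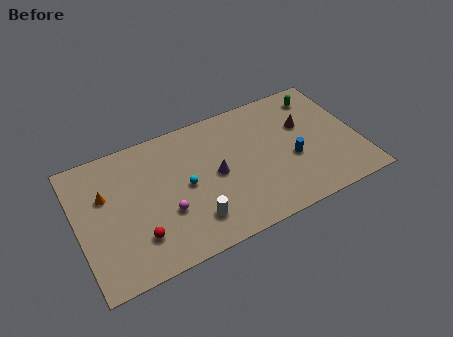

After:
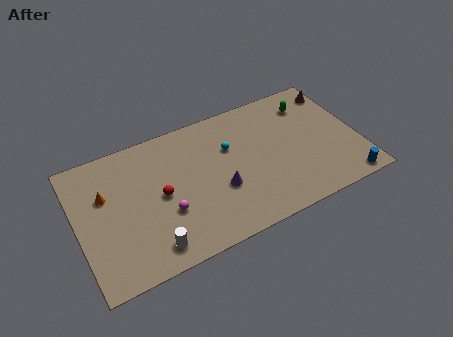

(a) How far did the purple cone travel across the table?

1.2

From (8.9, 4.9) to (9.0, 3.7), the purple cone covered √(0.1² + 1.2²) ≈ 1.2 units.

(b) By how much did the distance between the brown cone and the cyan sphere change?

-0.5

Before: roughly 8.1 units apart; after: 7.6. That's 0.5 units closer together.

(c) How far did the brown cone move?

3.1

The brown cone moved from about (14.9, 6.3) to (17.4, 8.2), a distance of √(2.5² + 1.9²) ≈ 3.1.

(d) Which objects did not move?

the magenta sphere and the orange cone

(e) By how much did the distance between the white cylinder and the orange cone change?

-1.2

The distance was about 6.7 in the first image and 5.5 in the second, so they moved 1.2 units closer together.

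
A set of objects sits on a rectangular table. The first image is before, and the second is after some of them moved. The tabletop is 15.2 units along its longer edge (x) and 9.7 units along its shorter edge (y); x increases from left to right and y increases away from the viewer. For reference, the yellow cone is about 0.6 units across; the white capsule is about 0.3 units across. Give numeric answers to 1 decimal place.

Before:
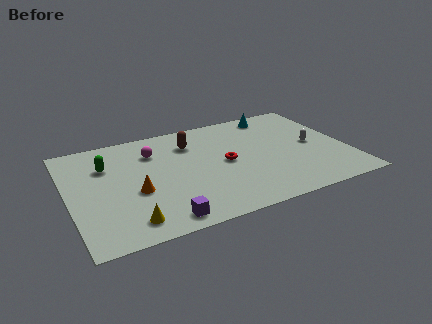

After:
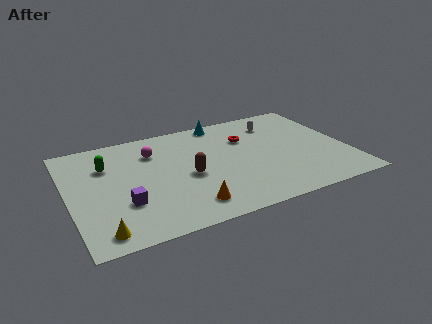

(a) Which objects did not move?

the green capsule and the magenta sphere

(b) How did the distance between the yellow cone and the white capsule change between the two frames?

+1.1

The distance was about 11.0 in the first image and 12.1 in the second, so they moved 1.1 units further apart.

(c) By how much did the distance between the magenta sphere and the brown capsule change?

+1.2

They were about 2.1 units apart before and 3.3 after — 1.2 units further apart.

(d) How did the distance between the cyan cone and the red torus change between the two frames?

-2.6

Before: roughly 5.0 units apart; after: 2.4. That's 2.6 units closer together.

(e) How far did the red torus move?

2.4

From (8.5, 4.8) to (9.9, 6.7), the red torus covered √(1.4² + 1.9²) ≈ 2.4 units.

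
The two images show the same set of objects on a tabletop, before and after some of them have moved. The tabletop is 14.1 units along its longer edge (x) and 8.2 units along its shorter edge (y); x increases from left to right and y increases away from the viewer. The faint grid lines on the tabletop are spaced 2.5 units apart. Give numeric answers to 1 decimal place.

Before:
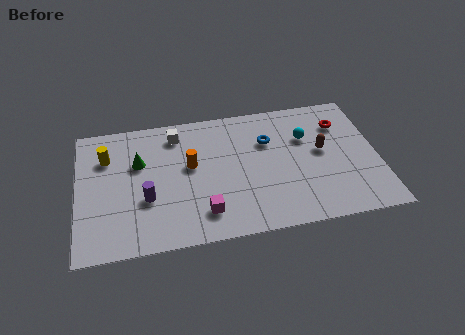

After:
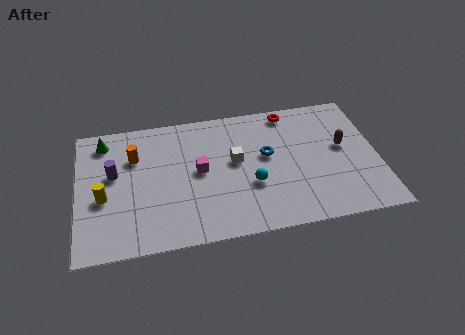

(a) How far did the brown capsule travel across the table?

1.0

The brown capsule moved from about (11.5, 4.5) to (12.5, 4.6), a distance of √(1.0² + 0.1²) ≈ 1.0.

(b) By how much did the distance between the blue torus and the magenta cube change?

-1.8

The distance was about 5.0 in the first image and 3.2 in the second, so they moved 1.8 units closer together.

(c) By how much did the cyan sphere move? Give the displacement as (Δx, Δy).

(-2.7, -2.5)

From the two frames, the cyan sphere sits at roughly (10.8, 5.5) before and (8.1, 3.0) after.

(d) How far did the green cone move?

2.3

From (2.9, 5.3) to (1.3, 6.9), the green cone covered √(1.6² + 1.6²) ≈ 2.3 units.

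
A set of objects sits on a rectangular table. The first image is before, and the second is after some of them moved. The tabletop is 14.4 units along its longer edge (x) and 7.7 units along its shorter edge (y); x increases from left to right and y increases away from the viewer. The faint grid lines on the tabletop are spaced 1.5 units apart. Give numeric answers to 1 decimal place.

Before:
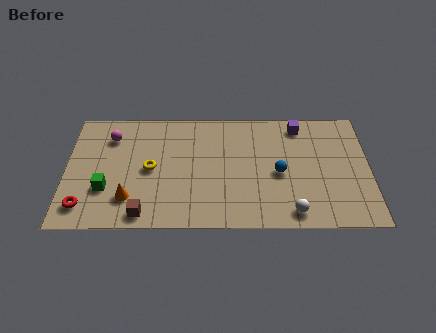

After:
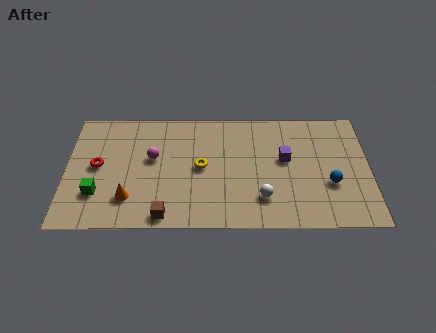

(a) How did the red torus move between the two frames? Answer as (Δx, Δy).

(0.6, 2.6)

The red torus started near (0.9, 1.4) and ended near (1.5, 4.0).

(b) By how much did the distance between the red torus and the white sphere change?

-1.7

The distance was about 9.8 in the first image and 8.1 in the second, so they moved 1.7 units closer together.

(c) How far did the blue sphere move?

2.5

From (10.1, 3.5) to (12.5, 2.8), the blue sphere covered √(2.4² + 0.7²) ≈ 2.5 units.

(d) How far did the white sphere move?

1.7

The white sphere was near (10.7, 1.0) before and (9.3, 1.9) after, so it travelled √(1.4² + 0.9²) ≈ 1.7 units.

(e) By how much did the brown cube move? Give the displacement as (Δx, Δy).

(1.0, -0.1)

From the two frames, the brown cube sits at roughly (3.7, 0.9) before and (4.7, 0.8) after.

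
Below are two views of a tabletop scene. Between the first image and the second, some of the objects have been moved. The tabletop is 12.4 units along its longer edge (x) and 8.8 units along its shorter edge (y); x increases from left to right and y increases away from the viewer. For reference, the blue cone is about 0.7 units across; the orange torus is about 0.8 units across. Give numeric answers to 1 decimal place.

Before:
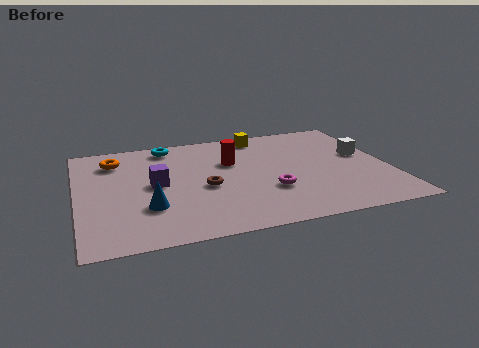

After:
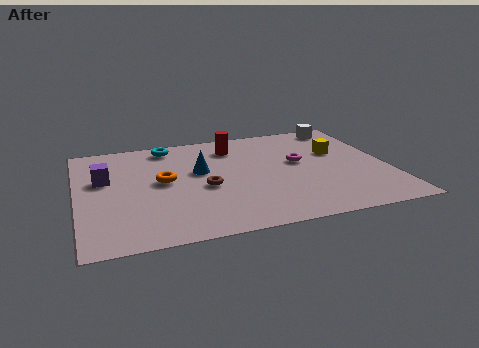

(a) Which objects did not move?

the brown torus and the cyan torus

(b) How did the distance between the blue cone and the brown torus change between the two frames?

-1.1

They were about 2.5 units apart before and 1.4 after — 1.1 units closer together.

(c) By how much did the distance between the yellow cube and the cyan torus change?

+3.3

Before: roughly 3.8 units apart; after: 7.1. That's 3.3 units further apart.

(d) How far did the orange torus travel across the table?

2.8

From (1.6, 6.9) to (3.4, 4.7), the orange torus covered √(1.8² + 2.2²) ≈ 2.8 units.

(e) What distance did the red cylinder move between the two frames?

1.3

From (6.2, 5.7) to (6.4, 7.0), the red cylinder covered √(0.2² + 1.3²) ≈ 1.3 units.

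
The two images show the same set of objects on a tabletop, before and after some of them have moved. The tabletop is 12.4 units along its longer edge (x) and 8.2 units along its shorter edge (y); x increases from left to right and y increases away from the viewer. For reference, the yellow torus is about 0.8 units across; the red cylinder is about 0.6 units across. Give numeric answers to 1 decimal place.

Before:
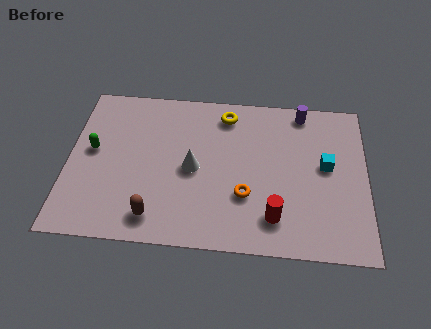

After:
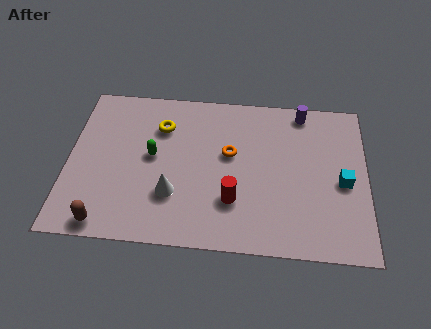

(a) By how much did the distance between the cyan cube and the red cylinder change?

+1.2

The distance was about 3.5 in the first image and 4.7 in the second, so they moved 1.2 units further apart.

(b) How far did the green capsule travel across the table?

2.5

The green capsule was near (1.0, 4.5) before and (3.5, 4.4) after, so it travelled √(2.5² + 0.1²) ≈ 2.5 units.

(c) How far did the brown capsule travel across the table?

2.1

From (3.7, 1.3) to (1.7, 0.8), the brown capsule covered √(2.0² + 0.5²) ≈ 2.1 units.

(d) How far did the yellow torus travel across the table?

2.8

The yellow torus moved from about (6.5, 6.9) to (3.8, 6.0), a distance of √(2.7² + 0.9²) ≈ 2.8.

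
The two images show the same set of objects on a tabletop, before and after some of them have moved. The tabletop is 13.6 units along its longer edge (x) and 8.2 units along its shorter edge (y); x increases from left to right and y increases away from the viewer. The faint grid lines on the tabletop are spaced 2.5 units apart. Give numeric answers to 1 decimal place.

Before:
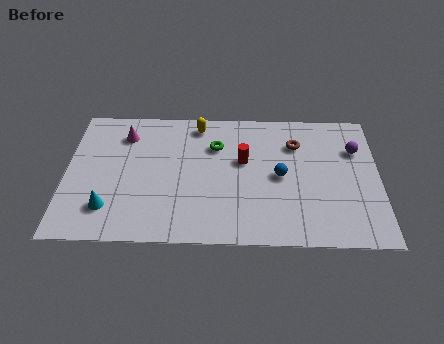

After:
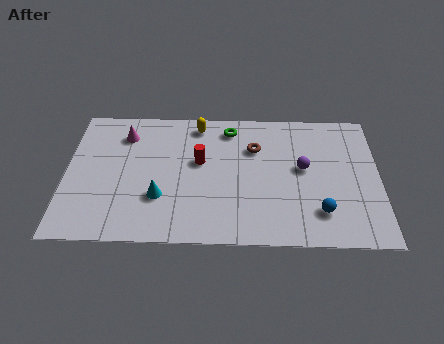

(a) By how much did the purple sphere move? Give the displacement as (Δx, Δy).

(-2.3, -1.2)

The purple sphere was at about (12.6, 5.7) and moved to about (10.3, 4.5).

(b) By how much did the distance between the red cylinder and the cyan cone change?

-3.7

They were about 6.5 units apart before and 2.8 after — 3.7 units closer together.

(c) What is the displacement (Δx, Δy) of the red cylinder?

(-1.9, -0.1)

The red cylinder was at about (7.7, 4.9) and moved to about (5.8, 4.8).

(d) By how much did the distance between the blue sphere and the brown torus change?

+2.6

The distance was about 2.1 in the first image and 4.7 in the second, so they moved 2.6 units further apart.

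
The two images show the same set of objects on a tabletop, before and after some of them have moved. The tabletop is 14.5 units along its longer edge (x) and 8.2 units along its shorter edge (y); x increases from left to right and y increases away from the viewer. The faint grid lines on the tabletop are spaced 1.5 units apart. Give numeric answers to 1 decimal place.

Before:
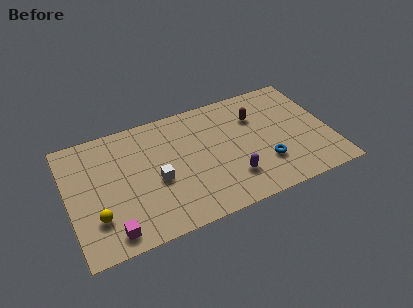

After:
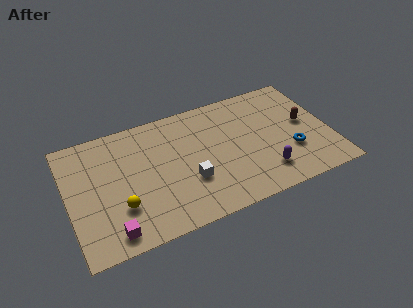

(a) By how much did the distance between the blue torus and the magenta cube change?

+1.5

The distance was about 8.7 in the first image and 10.2 in the second, so they moved 1.5 units further apart.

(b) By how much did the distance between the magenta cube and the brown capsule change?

+1.9

The distance was about 9.7 in the first image and 11.6 in the second, so they moved 1.9 units further apart.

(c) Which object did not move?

the magenta cube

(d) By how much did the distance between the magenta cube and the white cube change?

+1.1

They were about 3.6 units apart before and 4.7 after — 1.1 units further apart.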